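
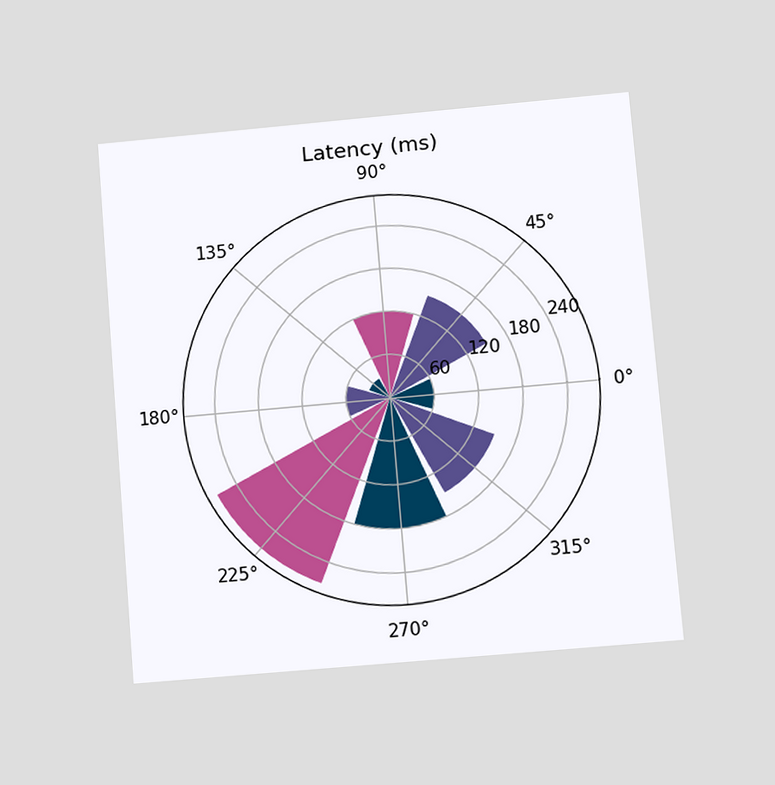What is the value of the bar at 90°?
120ms

The chart is tilted about 5° counter-clockwise and viewed slightly from below. The bar at 90° reaches 120ms on the radial axis.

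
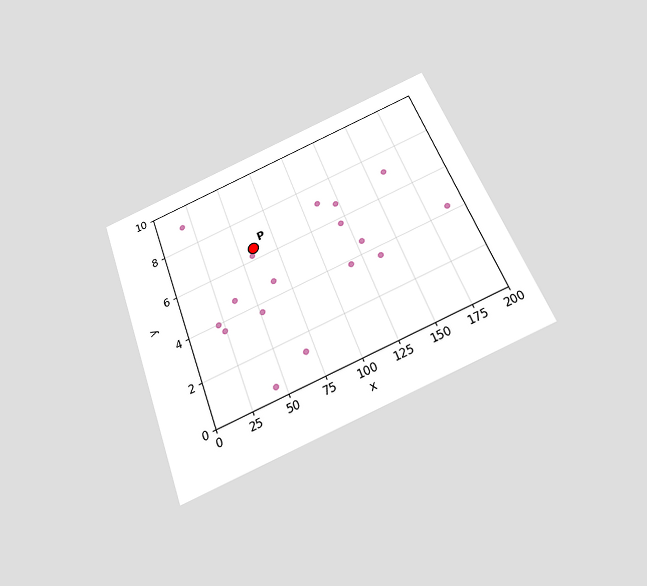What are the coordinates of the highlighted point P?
(60, 6.5)

The chart is tilted about 21° counter-clockwise and viewed slightly from below. Following the gridlines from P to each axis, P sits at (60, 6.5).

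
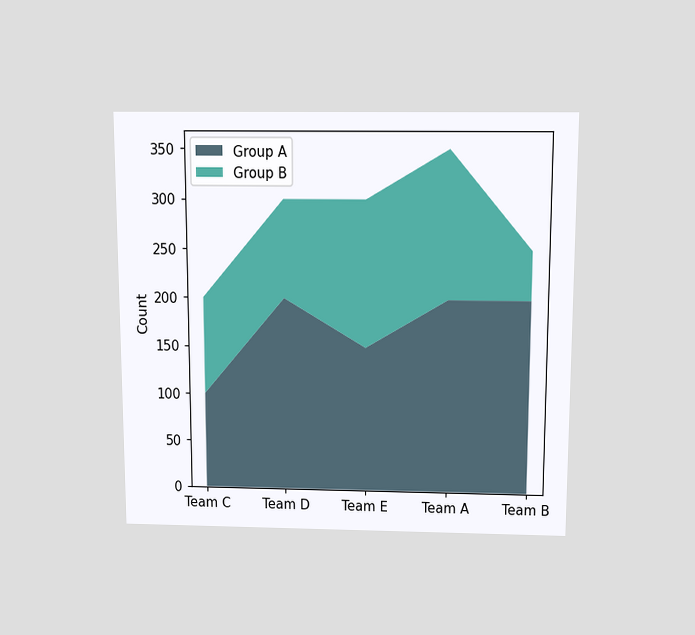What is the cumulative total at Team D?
300

The chart is viewed slightly from above. The stacked total at Team D reaches 300.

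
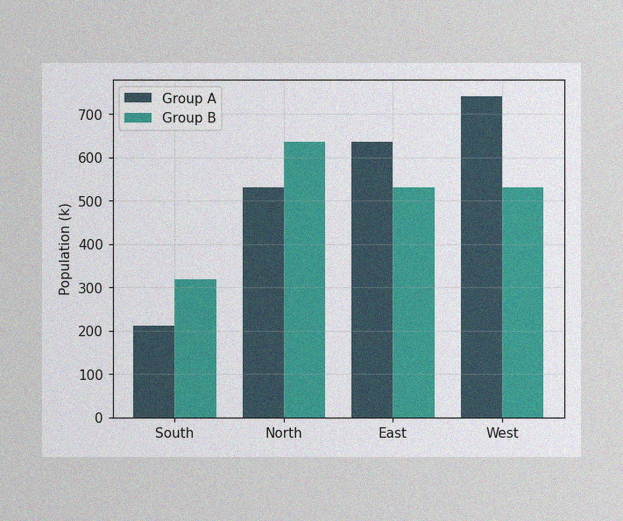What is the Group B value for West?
530k

The image has some photo noise and uneven lighting. The Group B bar at West reaches 530k on the y-axis.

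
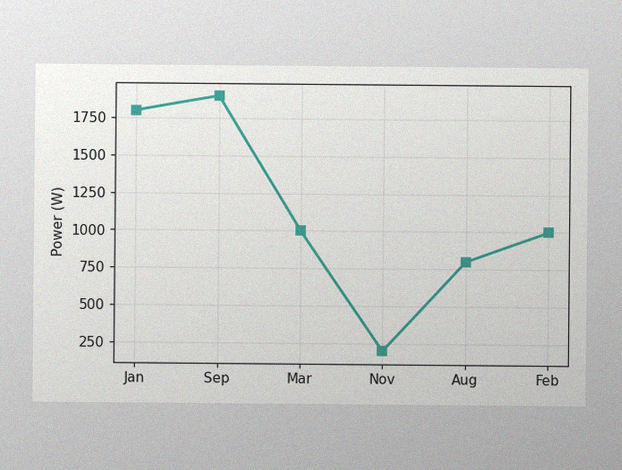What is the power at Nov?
The image has some photo noise and uneven lighting. At Nov, the line is at 200W.

200W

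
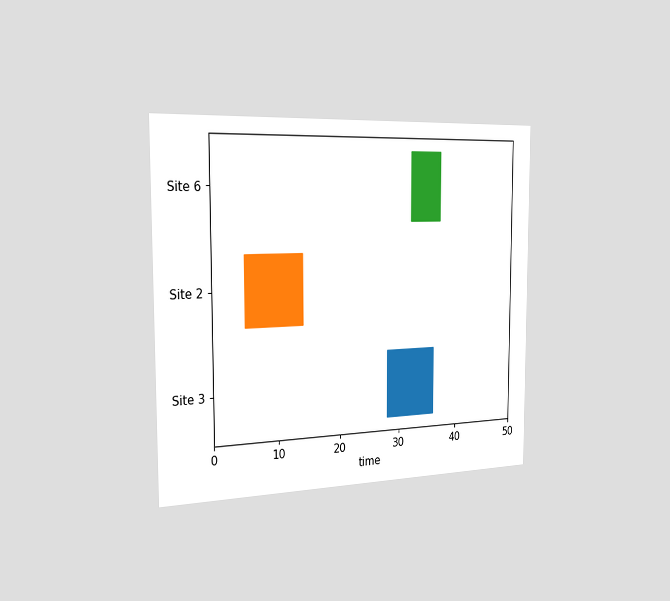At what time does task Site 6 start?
The chart is viewed slightly from the left. The Site 6 bar begins at t=32.

32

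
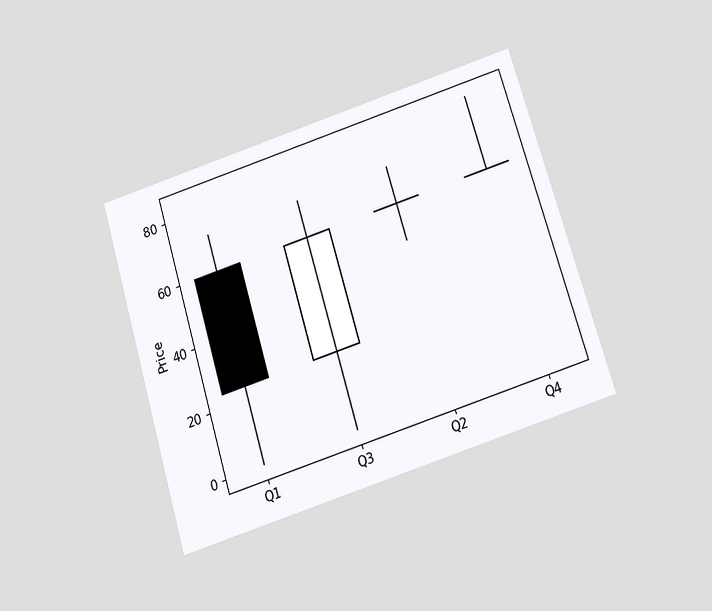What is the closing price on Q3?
The chart is tilted about 17° counter-clockwise and viewed slightly from below. The Q3 candle closes at 60.

60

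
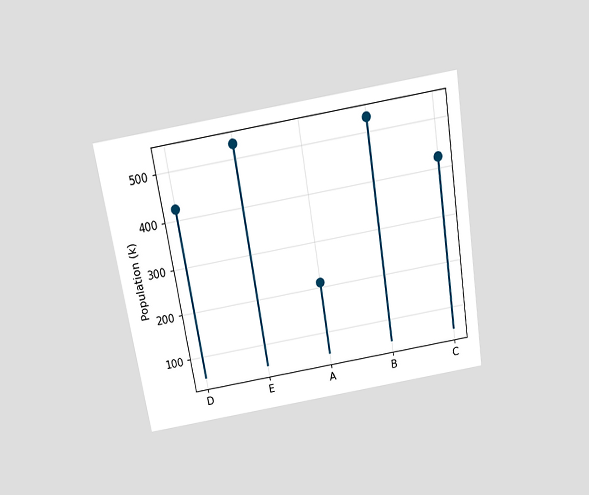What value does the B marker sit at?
530k

The chart is tilted about 9° counter-clockwise and viewed slightly from above. The B marker sits at 530k.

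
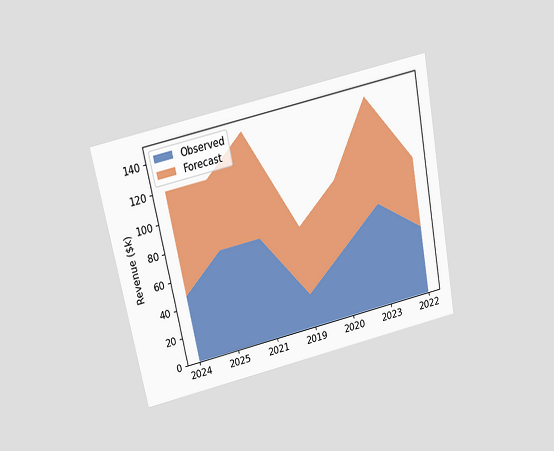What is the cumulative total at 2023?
The chart is tilted about 11° counter-clockwise and viewed slightly from above. The stacked total at 2023 reaches $144k.

$144k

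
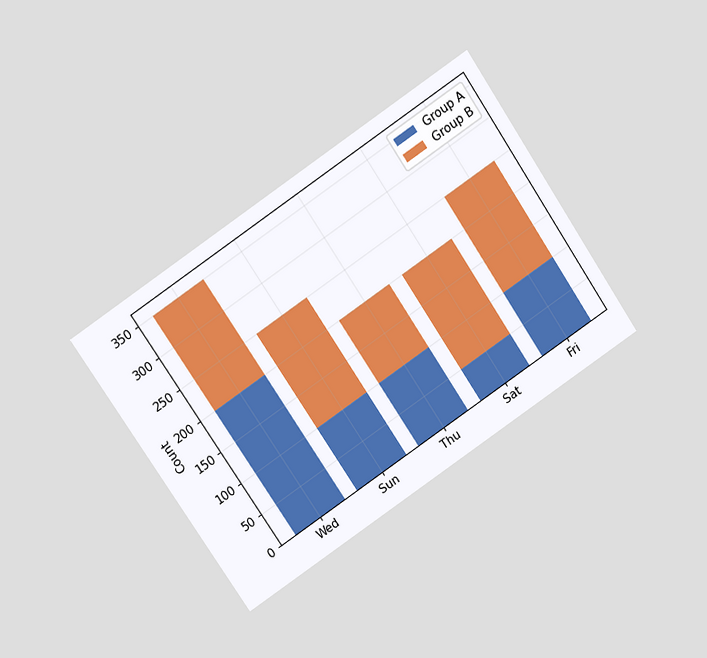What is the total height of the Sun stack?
250

The chart is tilted about 34° counter-clockwise and viewed at a slight angle. The Sun stack's top reaches 250 on the y-axis.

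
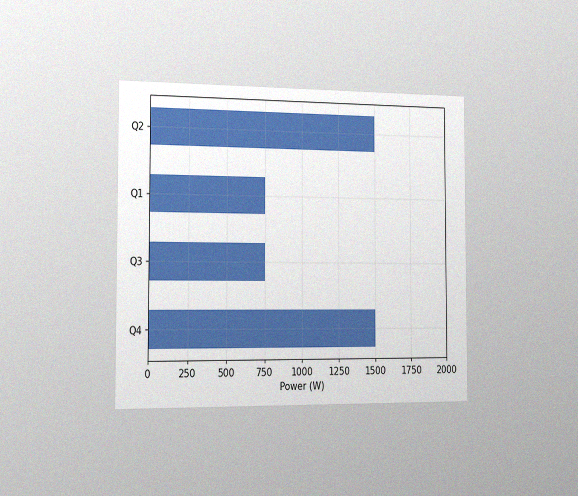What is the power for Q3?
The chart is viewed slightly from the left, with some photo noise. Reading along the chart's x-axis, the Q3 bar reaches 750W.

750W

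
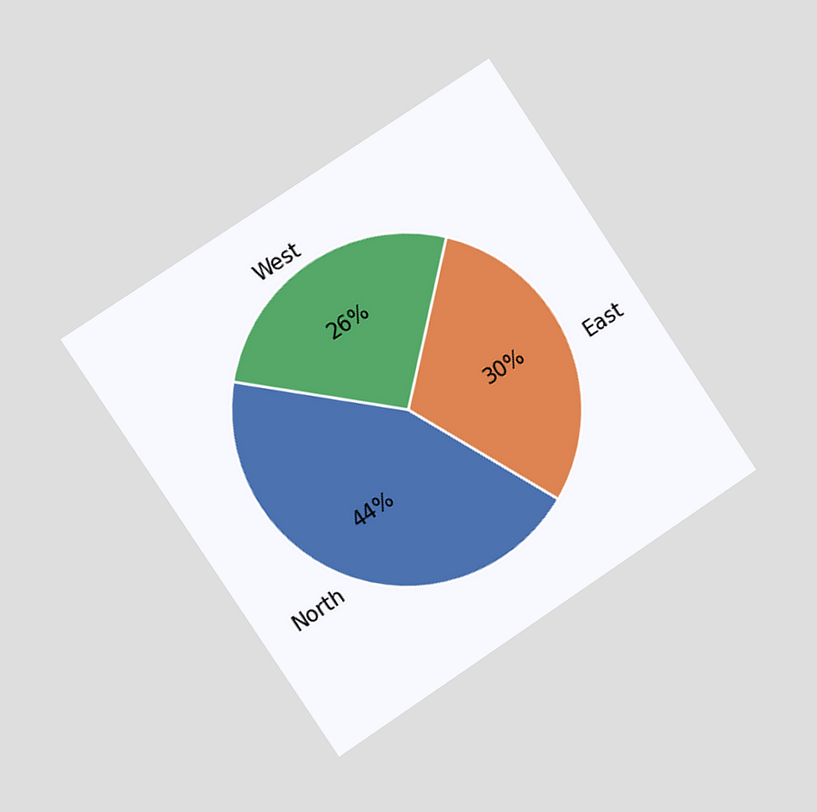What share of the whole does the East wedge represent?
30%

The chart is tilted about 34° counter-clockwise and viewed slightly from the left. The East slice takes up 30% of the pie.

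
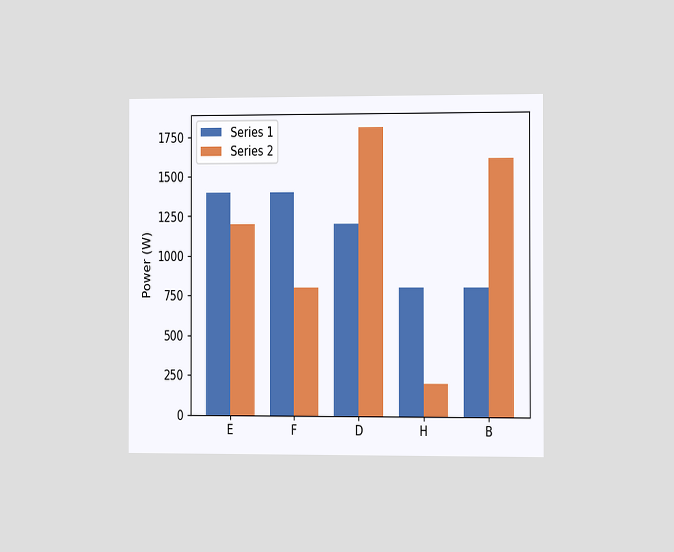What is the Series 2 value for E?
1200W

The chart is viewed slightly from the right. The Series 2 bar at E reaches 1200W on the y-axis.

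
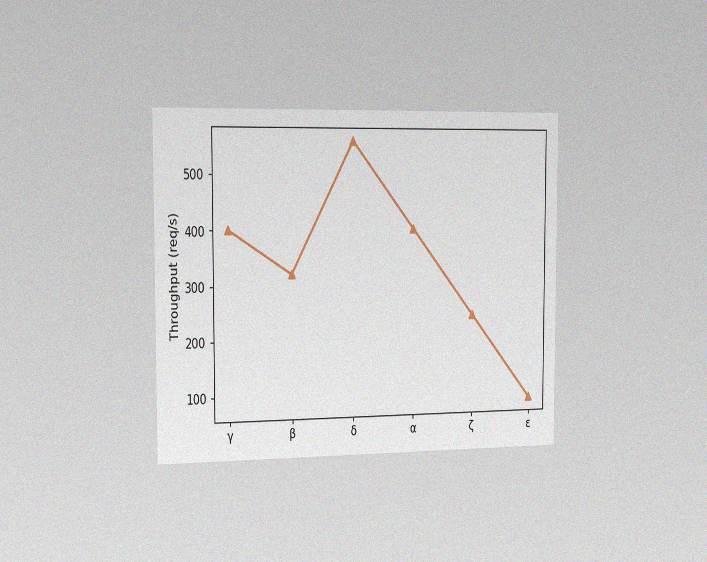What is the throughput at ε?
The chart is viewed slightly from the left, with some photo noise. At ε, the line is at 80req/s.

80req/s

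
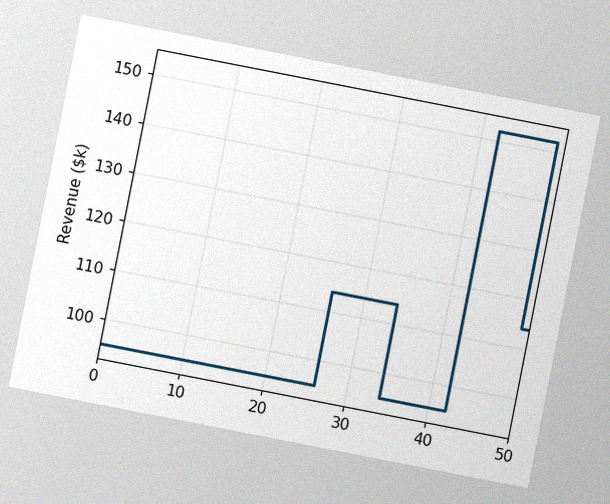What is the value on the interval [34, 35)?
$95k

The chart is tilted about 11° clockwise, with some photo noise. On [34, 35) the step sits at $95k.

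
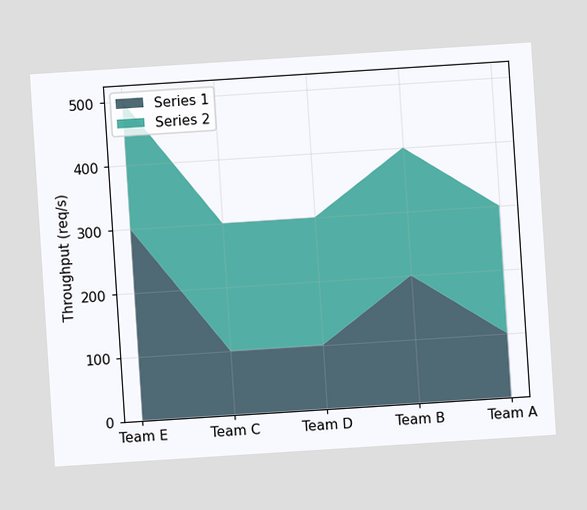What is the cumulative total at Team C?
300req/s

The chart is tilted about 4° counter-clockwise. The stacked total at Team C reaches 300req/s.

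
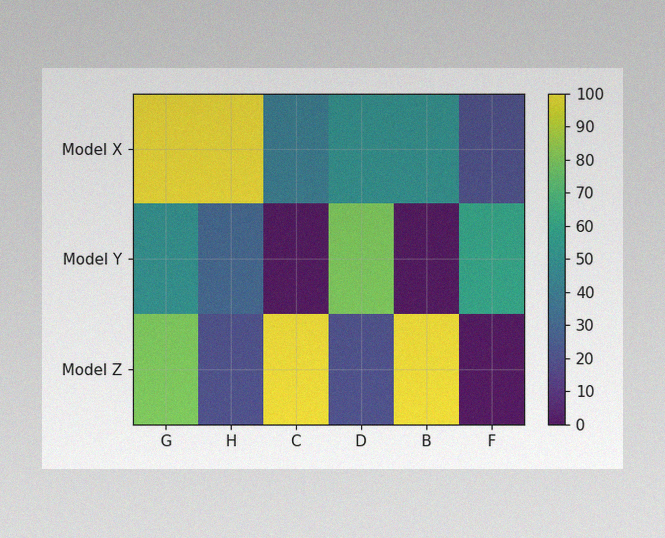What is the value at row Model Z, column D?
The image has some photo noise and uneven lighting. Matching cell (Model Z, D) against the colorbar gives 20.

20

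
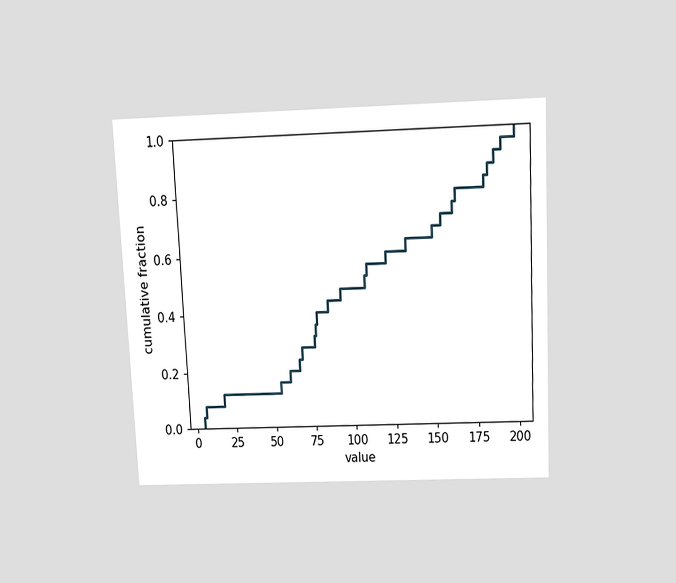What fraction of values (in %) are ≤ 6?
The chart is tilted about 3° counter-clockwise and viewed slightly from above. At x=6 the ECDF step is at 8%.

8%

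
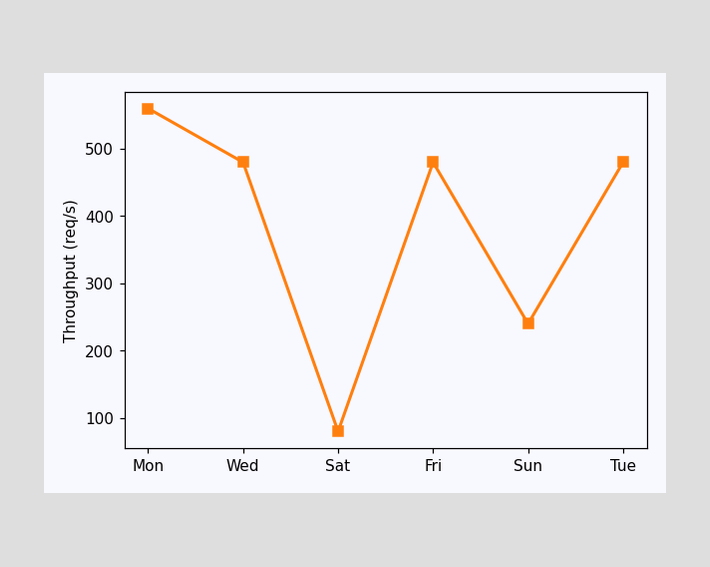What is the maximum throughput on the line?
560req/s

The highest point is at Mon, and reading across to the y-axis gives 560req/s.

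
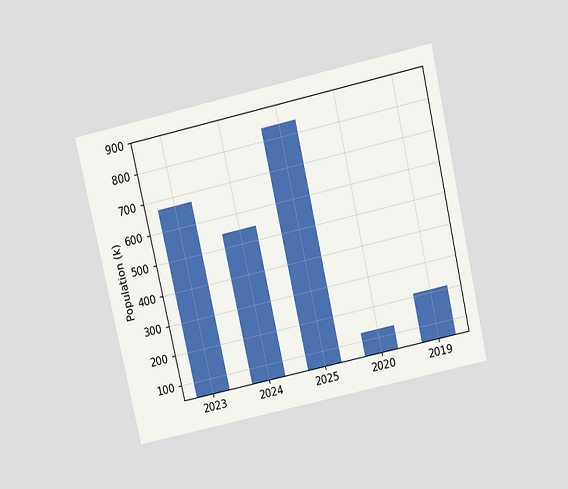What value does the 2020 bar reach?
126k

The chart is tilted about 13° counter-clockwise and viewed slightly from above. Reading along the chart's y-axis, the 2020 bar reaches 126k.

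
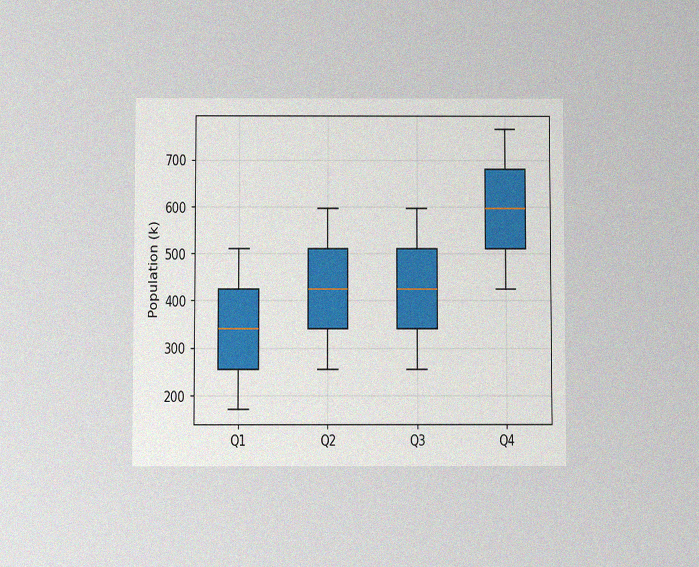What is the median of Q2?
425k

The chart is viewed at a slight angle, with some photo noise. The median line in the Q2 box sits at 425k.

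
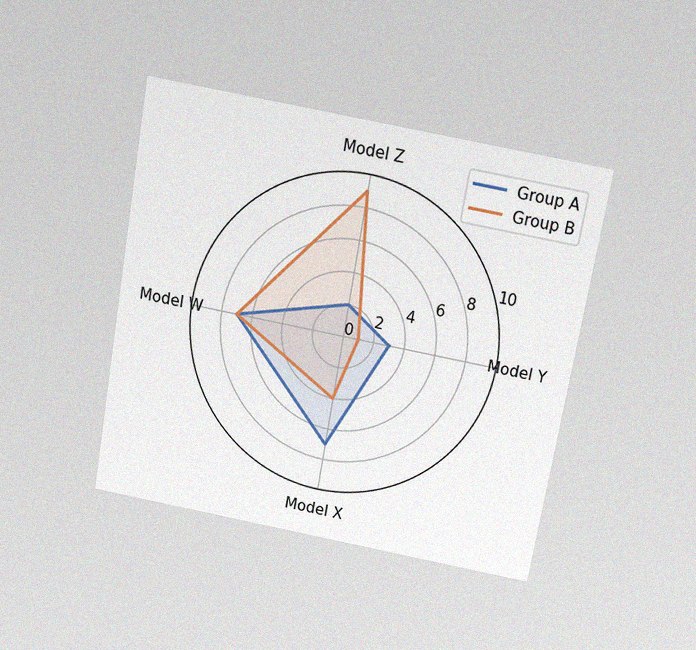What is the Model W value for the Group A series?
The chart is tilted about 10° clockwise and viewed slightly from above, with some photo noise. On the Model W axis, Group A reaches 7.

7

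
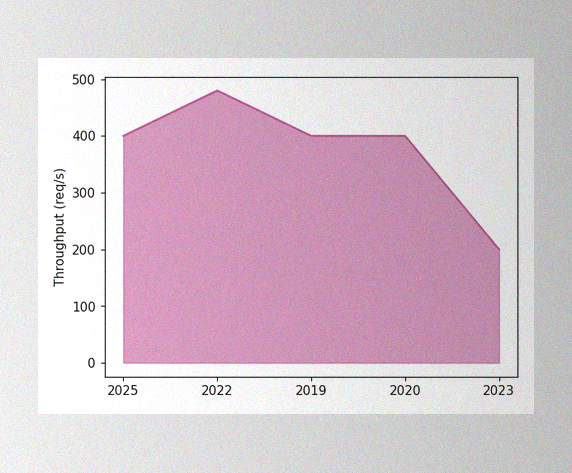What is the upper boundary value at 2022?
480req/s

The image has some photo noise and uneven lighting. At 2022 the upper boundary is at 480req/s.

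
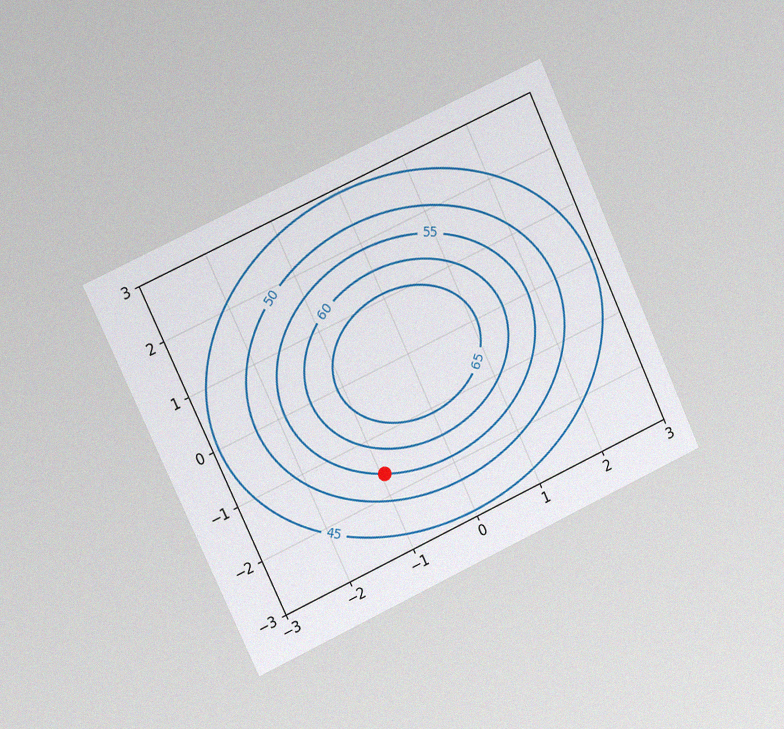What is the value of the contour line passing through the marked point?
55

The chart is tilted about 25° counter-clockwise and viewed slightly from the left, with some photo noise. The marked point sits on the contour labelled 55.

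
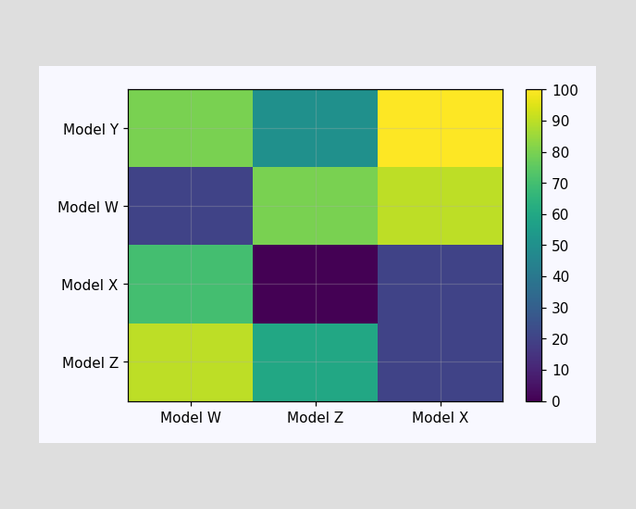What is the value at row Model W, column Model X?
Matching cell (Model W, Model X) against the colorbar gives 90.

90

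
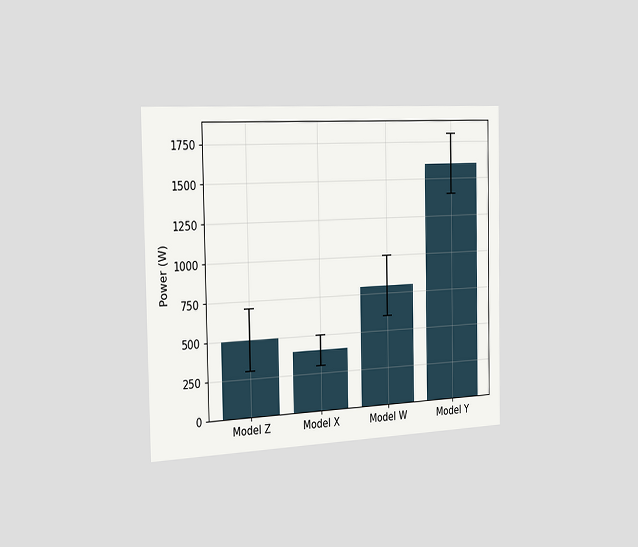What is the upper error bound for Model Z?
The chart is viewed slightly from the left. The Model Z bar's upper whisker reaches 700W.

700W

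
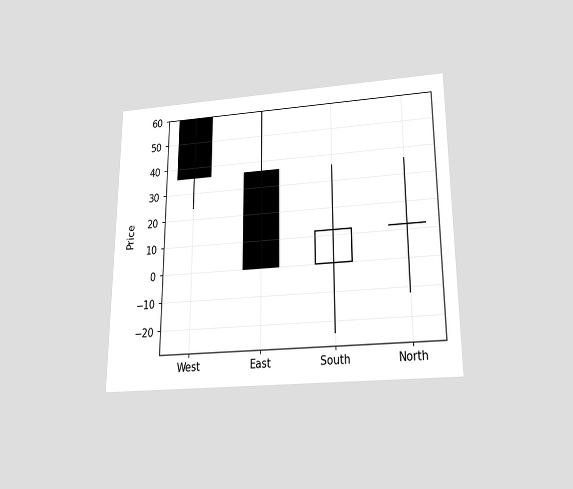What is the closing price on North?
12

The chart is viewed slightly from below. The North candle closes at 12.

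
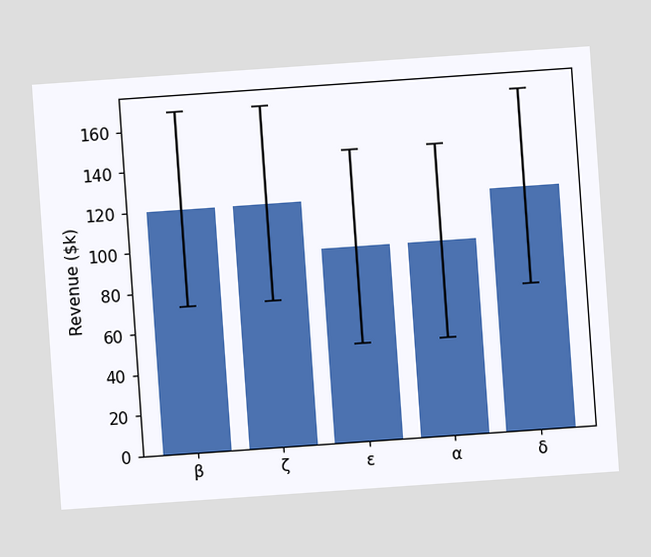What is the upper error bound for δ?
The chart is tilted about 4° counter-clockwise. The δ bar's upper whisker reaches $168k.

$168k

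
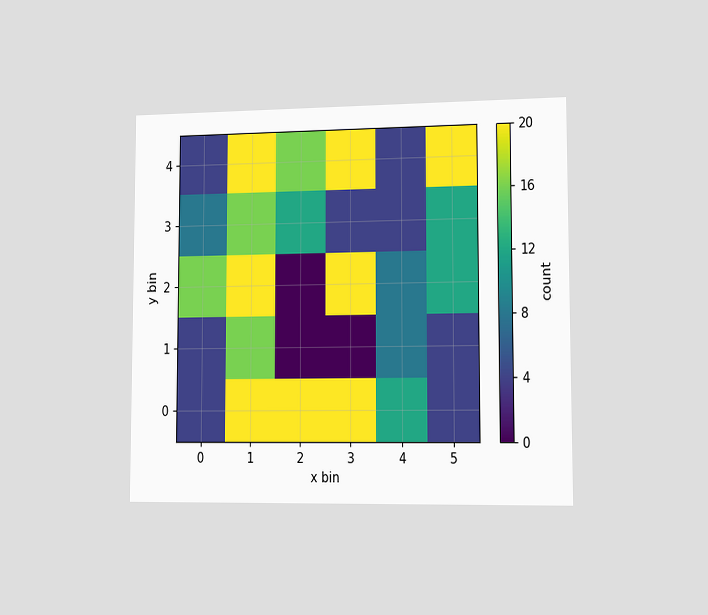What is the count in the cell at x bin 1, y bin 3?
The chart is viewed slightly from the right. Matching the cell (1, 3) against the colorbar gives 16.

16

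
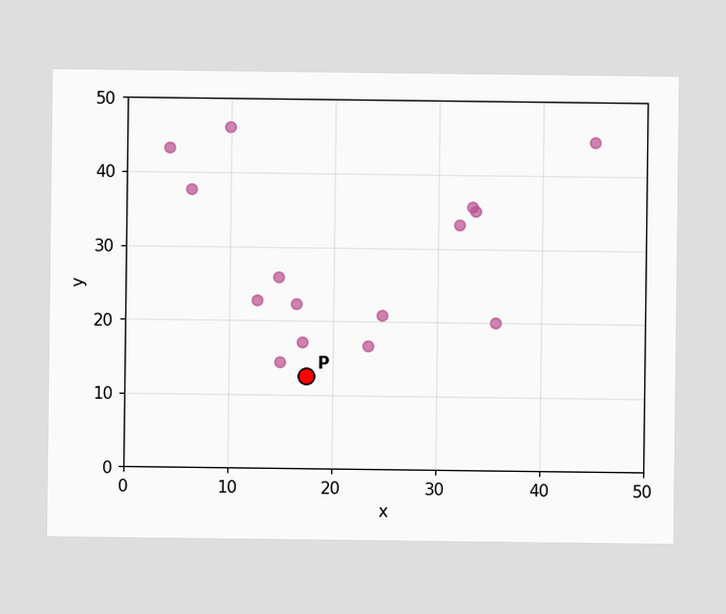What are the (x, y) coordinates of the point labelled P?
(17.5, 12.5)

Following the gridlines from P to each axis, P sits at (17.5, 12.5).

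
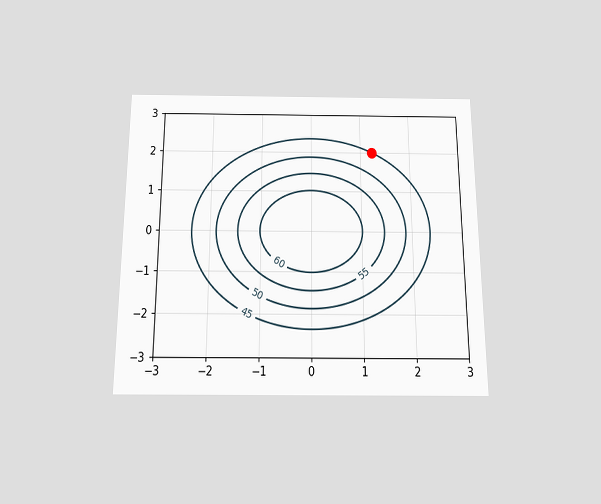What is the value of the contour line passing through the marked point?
45

The chart is viewed slightly from below. The marked point sits on the contour labelled 45.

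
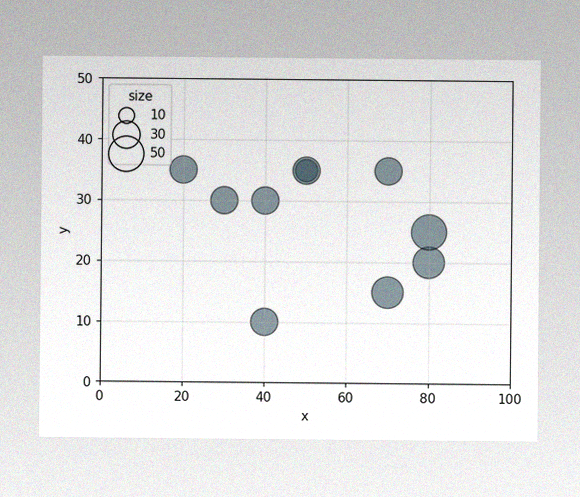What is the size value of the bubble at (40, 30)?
The image has some photo noise and uneven lighting. Matching the bubble at (40, 30) against the size legend gives 30.

30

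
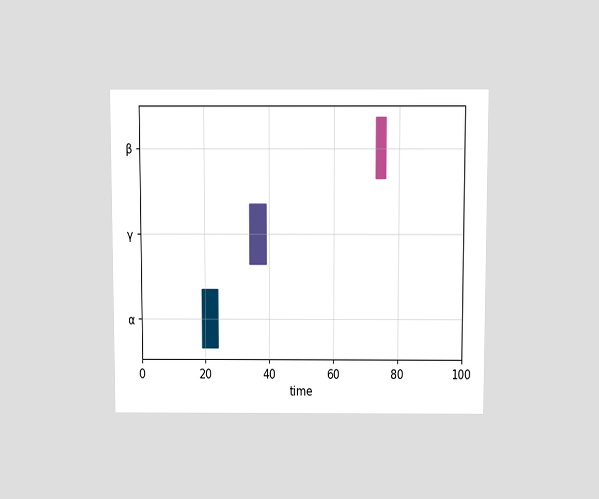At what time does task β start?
The chart is viewed slightly from above. The β bar begins at t=73.

73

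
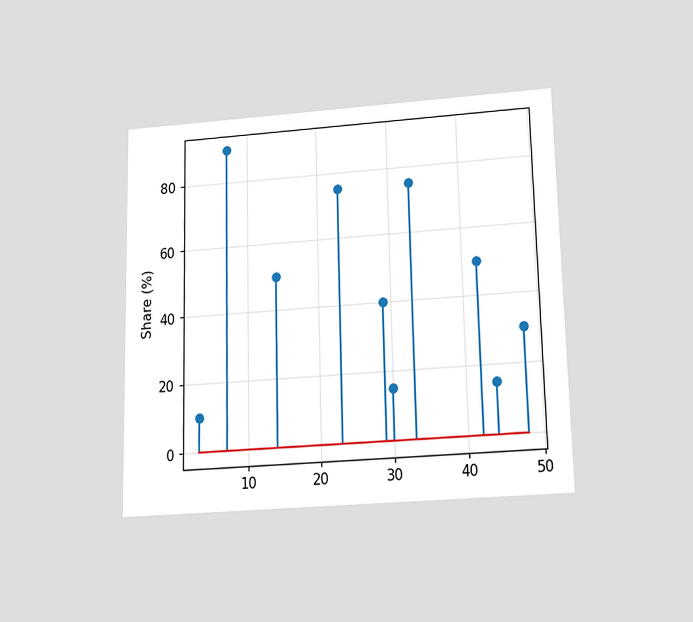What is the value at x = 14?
The chart is viewed slightly from below. The stem at x=14 reaches 50%.

50%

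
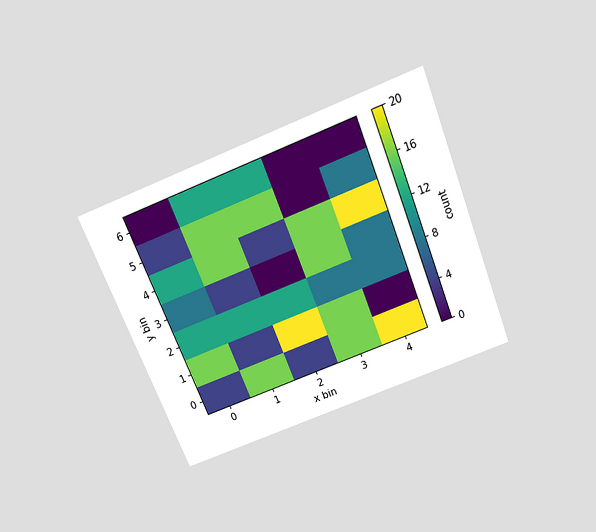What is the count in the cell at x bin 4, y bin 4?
The chart is tilted about 22° counter-clockwise and viewed slightly from above. Matching the cell (4, 4) against the colorbar gives 20.

20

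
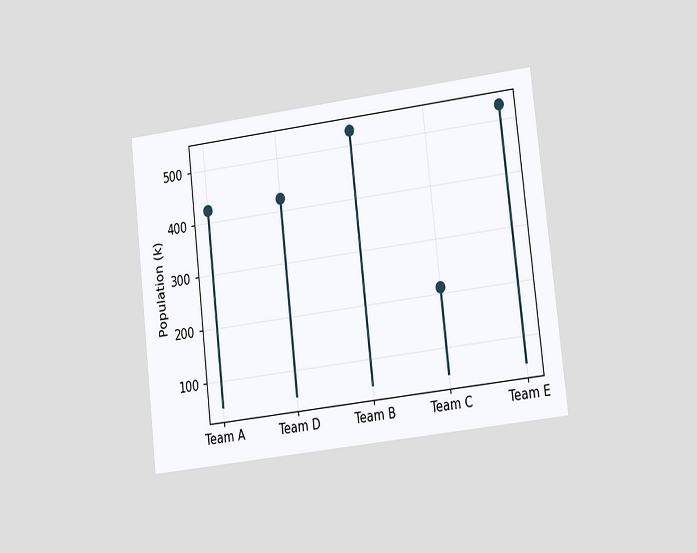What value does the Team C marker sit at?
The chart is tilted about 7° counter-clockwise and viewed slightly from the right. The Team C marker sits at 212k.

212k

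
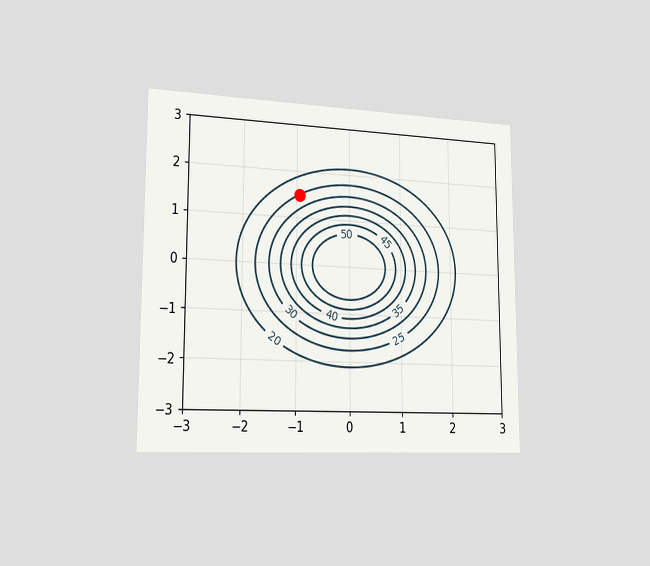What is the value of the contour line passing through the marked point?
The chart is viewed slightly from the left. The marked point sits on the contour labelled 25.

25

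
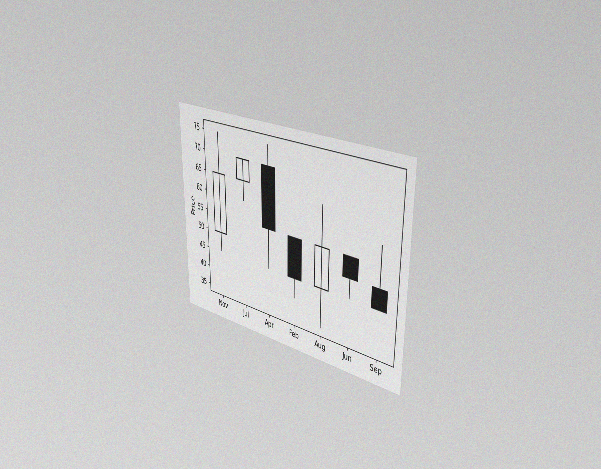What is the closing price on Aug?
The chart is viewed slightly from the right, with some photo noise. The Aug candle closes at 55.

55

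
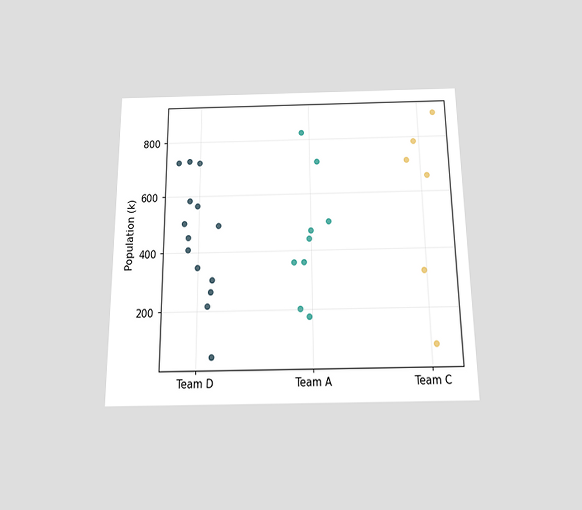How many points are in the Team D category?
The chart is viewed slightly from below. Counting the markers in the Team D column gives 14.

14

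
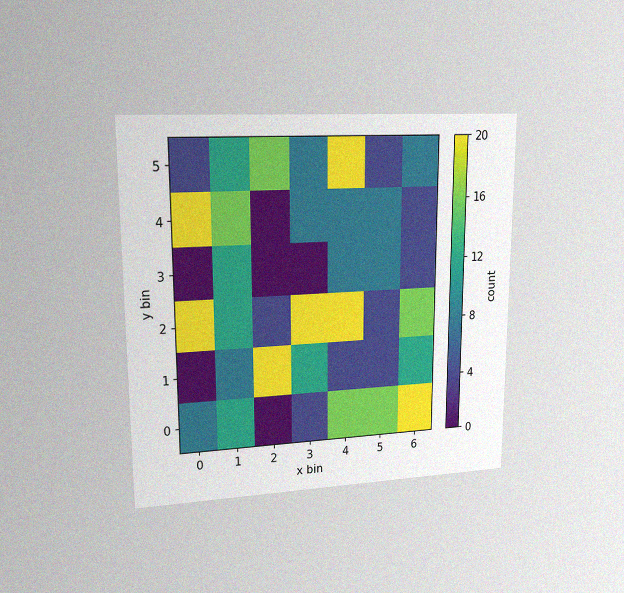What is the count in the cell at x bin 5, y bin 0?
The chart is viewed at a slight angle, with some photo noise. Matching the cell (5, 0) against the colorbar gives 16.

16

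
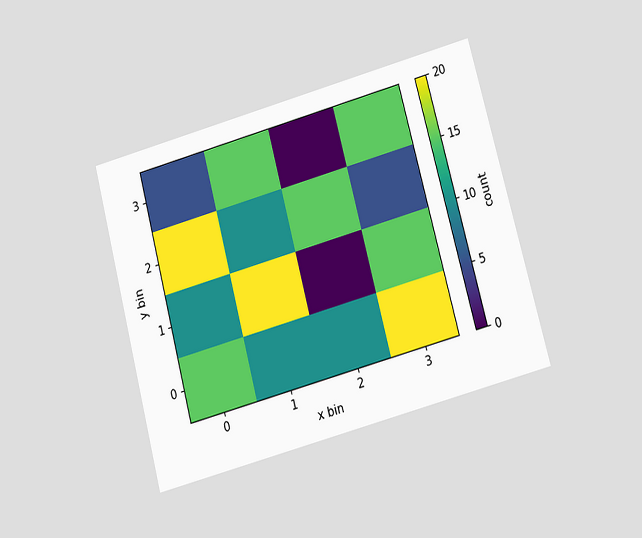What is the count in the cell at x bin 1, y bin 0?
10

The chart is tilted about 15° counter-clockwise and viewed at a slight angle. Matching the cell (1, 0) against the colorbar gives 10.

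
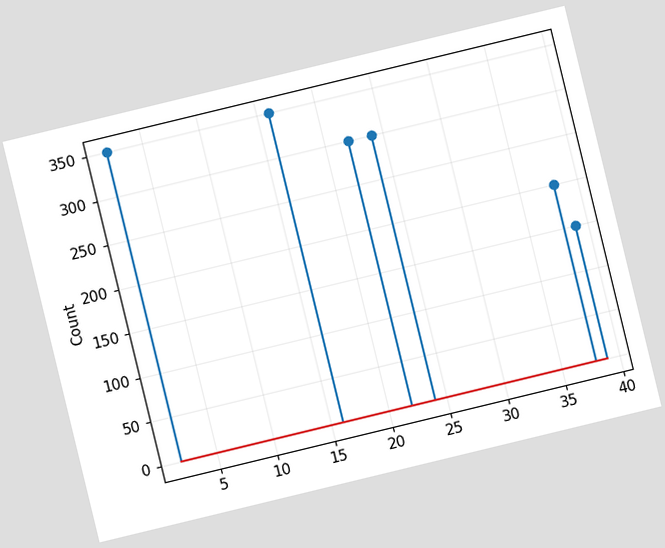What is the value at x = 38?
200

The chart is tilted about 14° counter-clockwise. The stem at x=38 reaches 200.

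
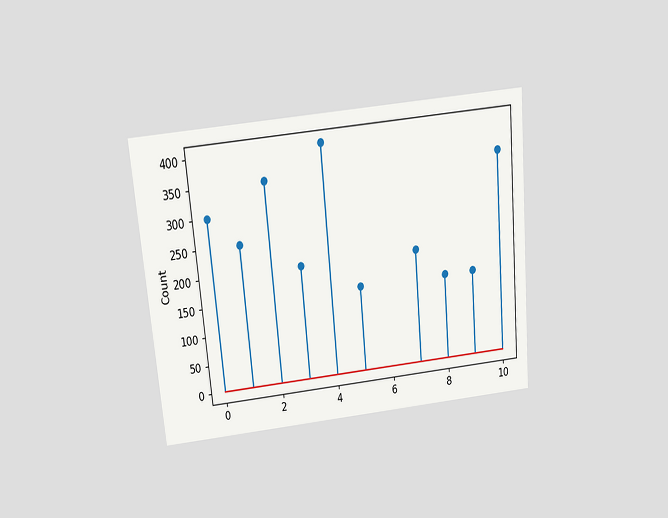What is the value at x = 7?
The chart is tilted about 5° counter-clockwise and viewed slightly from above. The stem at x=7 reaches 200.

200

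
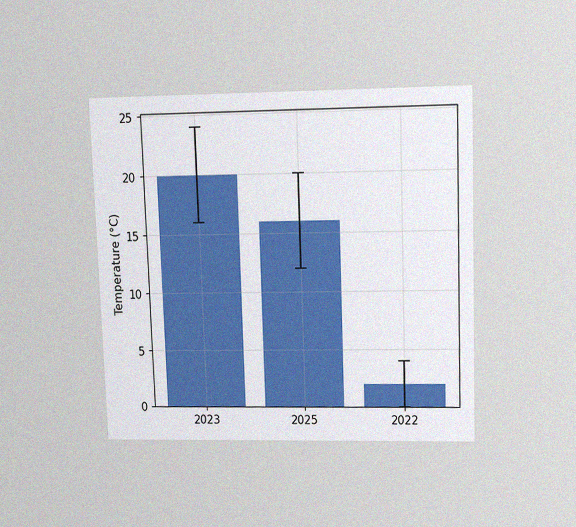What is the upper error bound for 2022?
4°C

The chart is tilted about 2° counter-clockwise and viewed slightly from above, with some photo noise. The 2022 bar's upper whisker reaches 4°C.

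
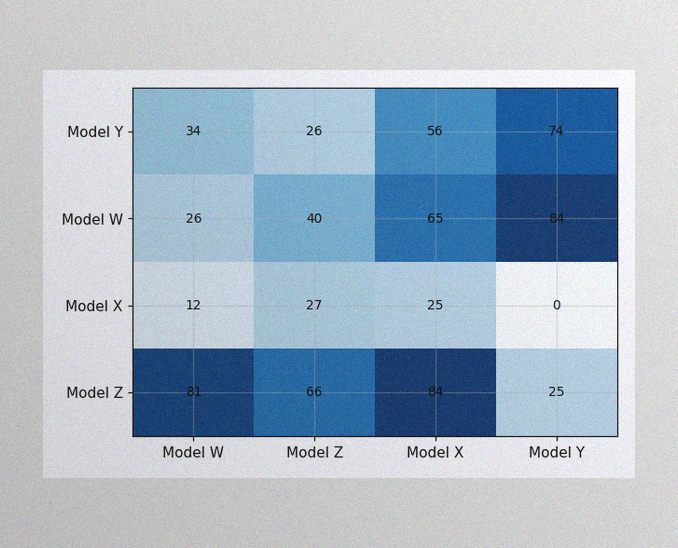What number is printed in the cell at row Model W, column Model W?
26

The image has some photo noise and uneven lighting. The (Model W, Model W) cell reads 26.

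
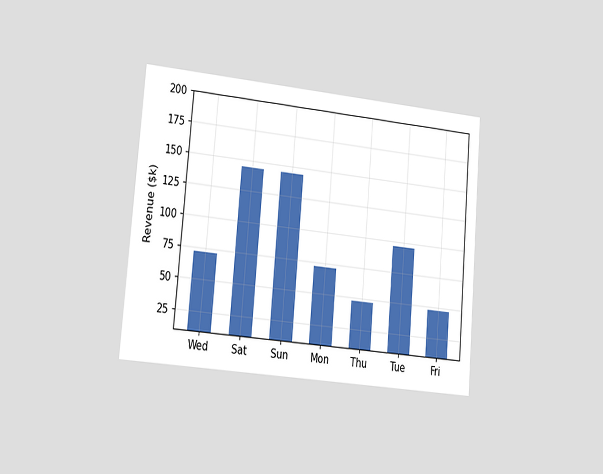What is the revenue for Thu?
$48k

The chart is tilted about 5° clockwise and viewed slightly from the left. Reading along the chart's y-axis, the Thu bar reaches $48k.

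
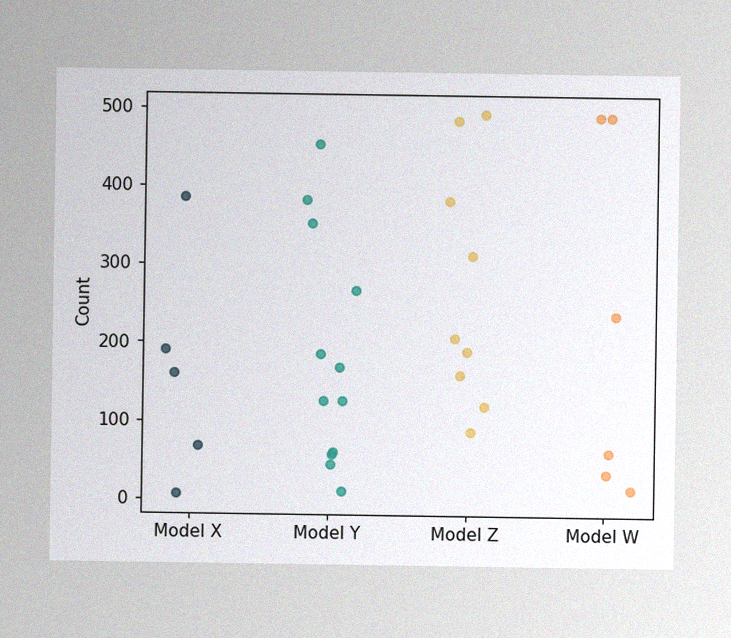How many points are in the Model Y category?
12

The image has some photo noise and uneven lighting. Counting the markers in the Model Y column gives 12.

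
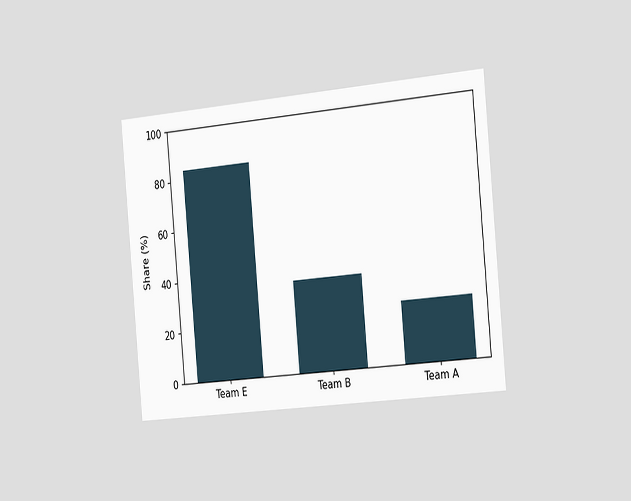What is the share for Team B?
The chart is tilted about 5° counter-clockwise and viewed slightly from the right. Reading along the chart's y-axis, the Team B bar reaches 36%.

36%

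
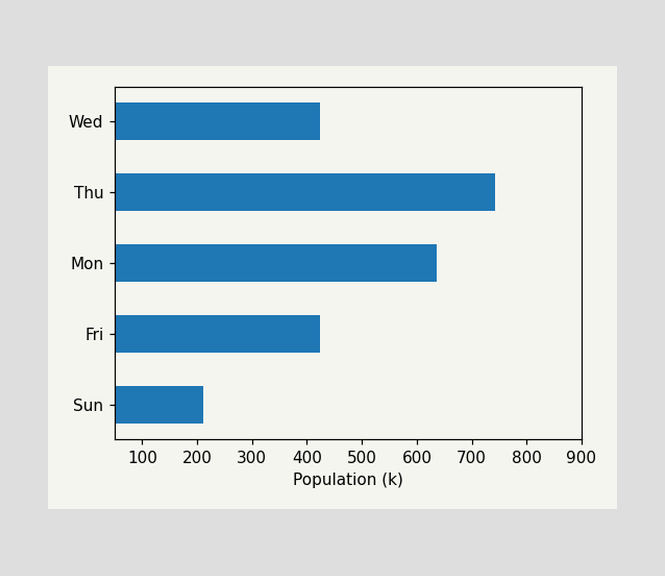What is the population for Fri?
424k

Reading along the chart's x-axis, the Fri bar reaches 424k.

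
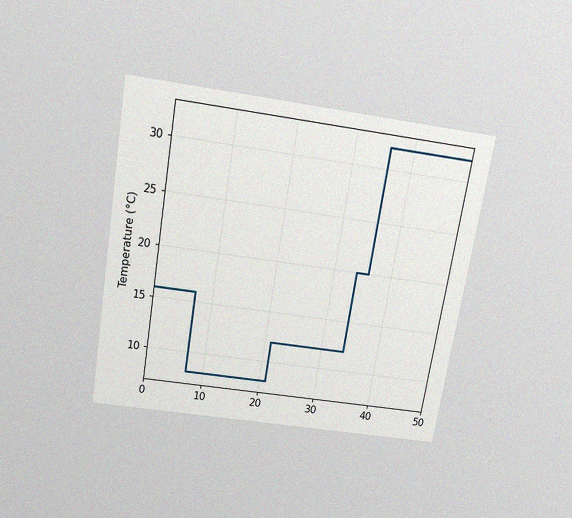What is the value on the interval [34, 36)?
20°C

The chart is tilted about 9° clockwise and viewed slightly from above, with some photo noise. On [34, 36) the step sits at 20°C.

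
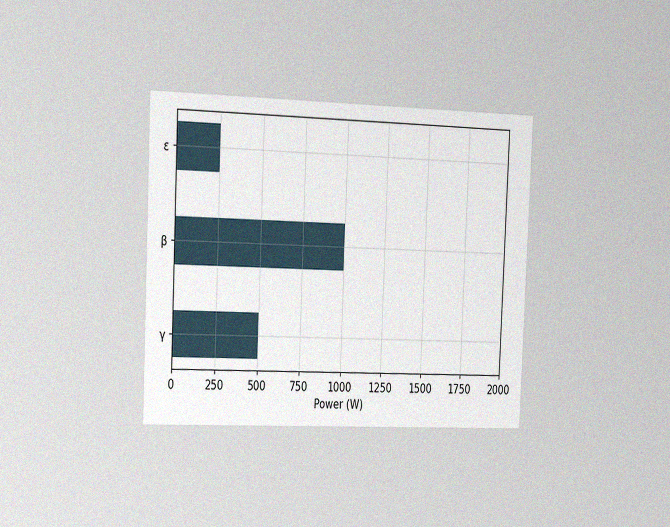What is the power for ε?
The chart is tilted about 2° clockwise and viewed slightly from the left, with some photo noise. Reading along the chart's x-axis, the ε bar reaches 250W.

250W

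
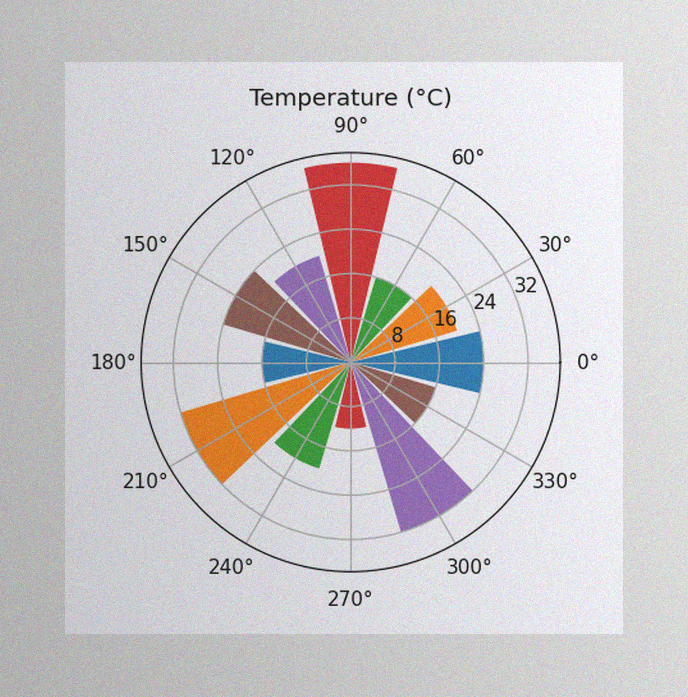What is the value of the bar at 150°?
24°C

The image has some photo noise and uneven lighting. The bar at 150° reaches 24°C on the radial axis.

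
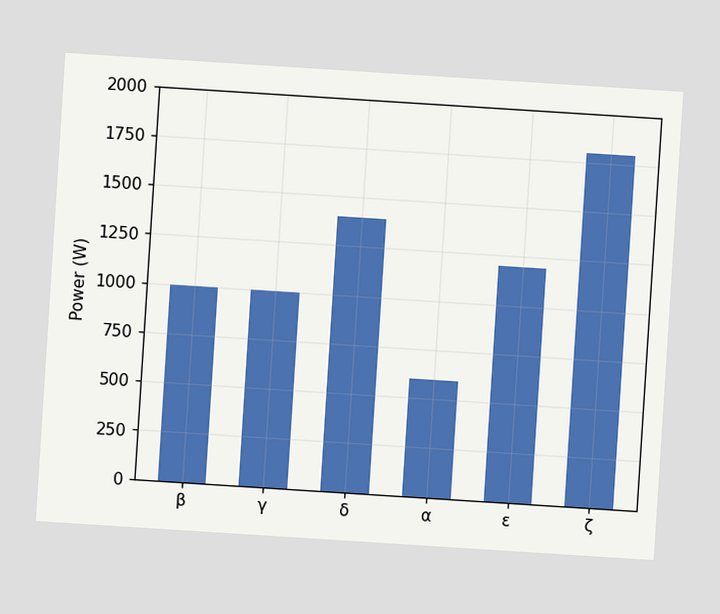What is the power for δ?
The chart is tilted about 4° clockwise. Reading along the chart's y-axis, the δ bar reaches 1400W.

1400W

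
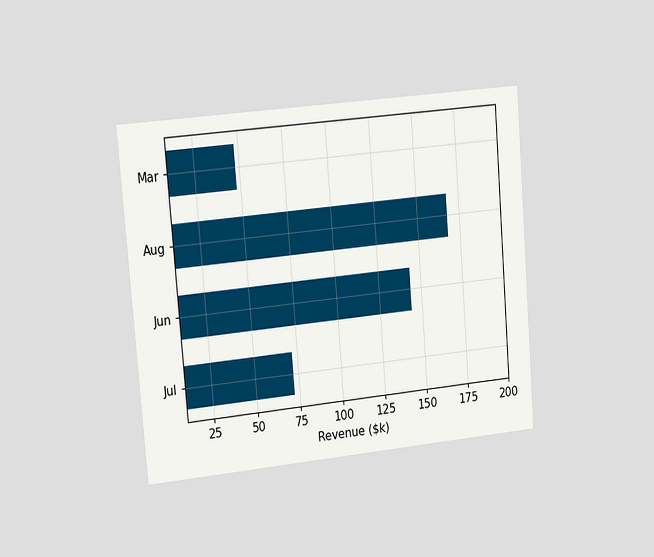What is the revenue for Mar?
The chart is tilted about 5° counter-clockwise and viewed slightly from the left. Reading along the chart's x-axis, the Mar bar reaches $48k.

$48k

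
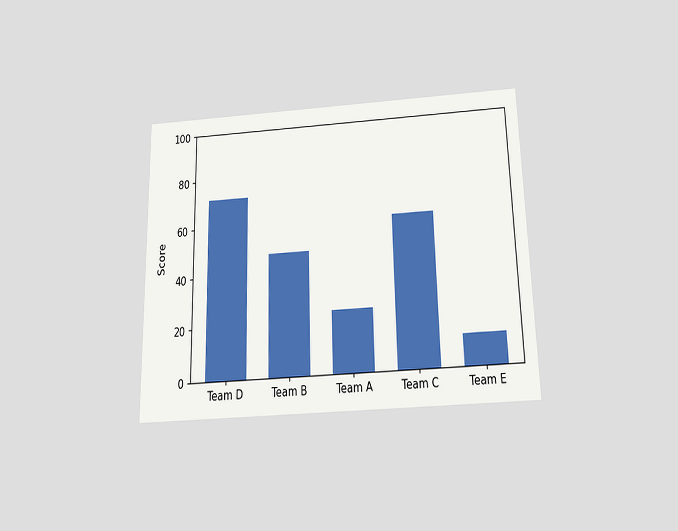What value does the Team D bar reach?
The chart is viewed slightly from below. Reading along the chart's y-axis, the Team D bar reaches 72.

72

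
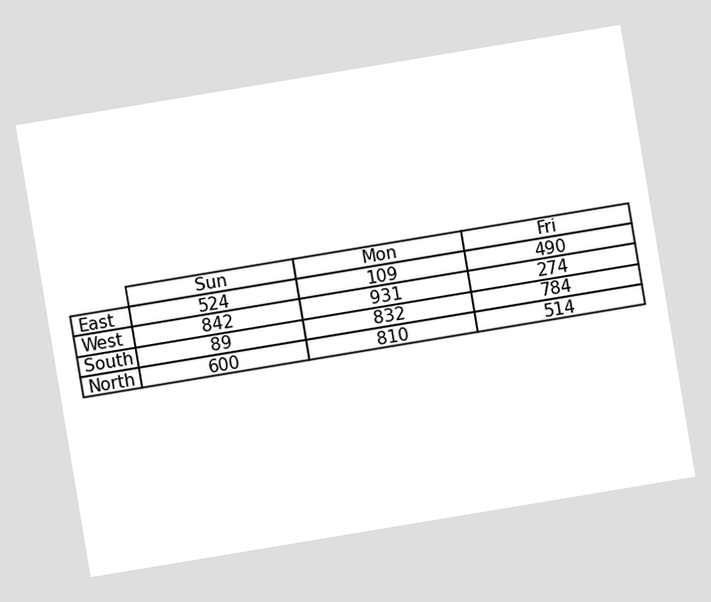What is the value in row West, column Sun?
The chart is tilted about 9° counter-clockwise. The (West, Sun) cell reads 842.

842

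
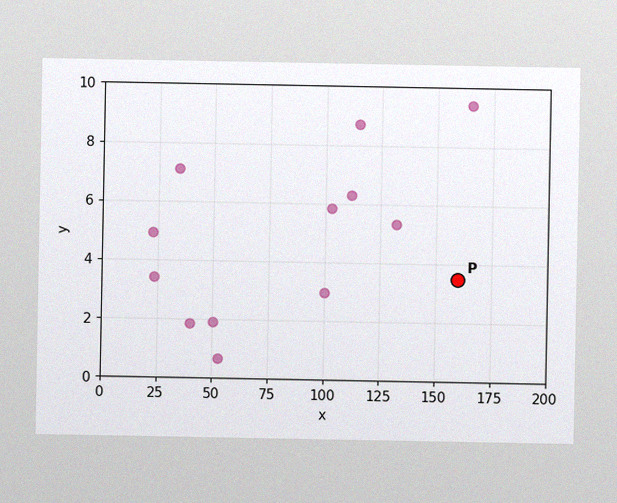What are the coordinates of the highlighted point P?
(160, 3.5)

The image has some photo noise and uneven lighting. Following the gridlines from P to each axis, P sits at (160, 3.5).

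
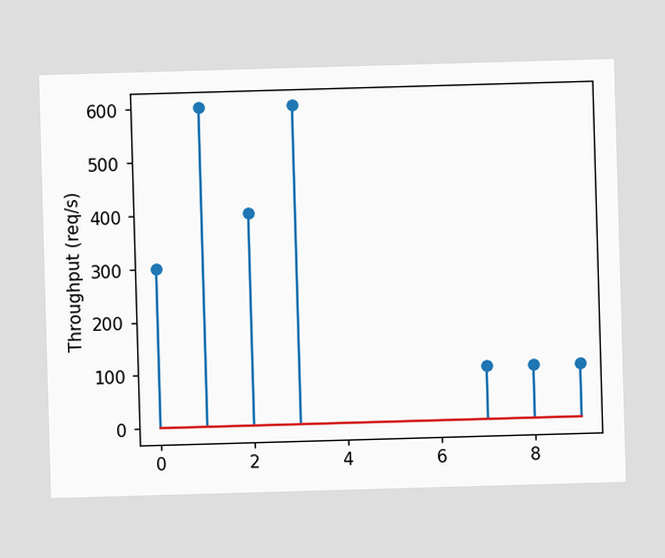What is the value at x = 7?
The stem at x=7 reaches 100req/s.

100req/s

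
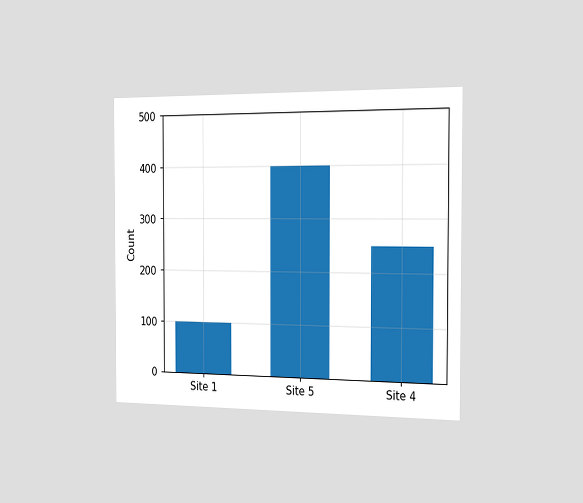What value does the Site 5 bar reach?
400

The chart is viewed slightly from the right. Reading along the chart's y-axis, the Site 5 bar reaches 400.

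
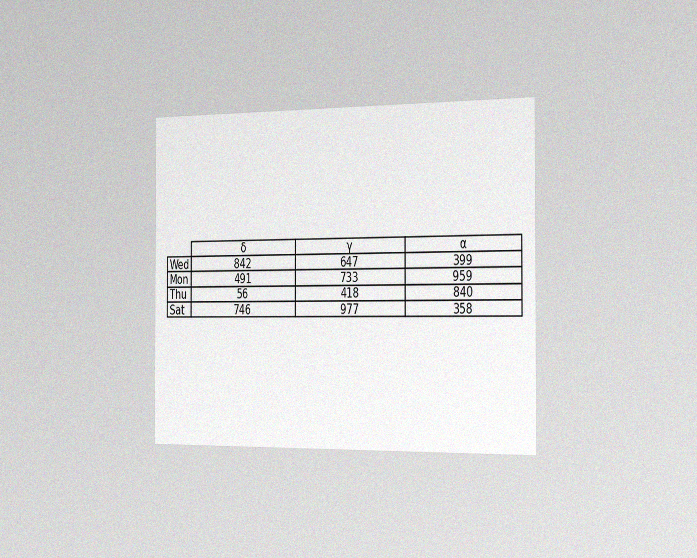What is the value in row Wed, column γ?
647

The chart is viewed slightly from the right, with some photo noise. The (Wed, γ) cell reads 647.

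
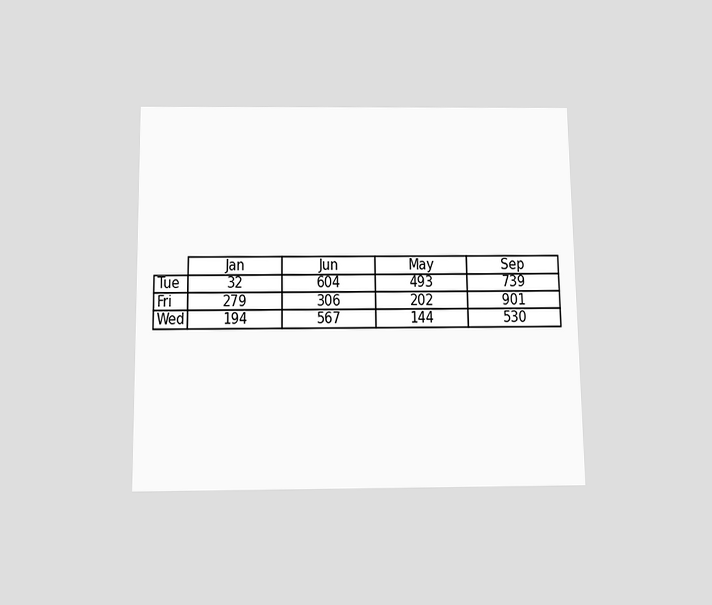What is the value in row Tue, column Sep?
The chart is viewed slightly from below. The (Tue, Sep) cell reads 739.

739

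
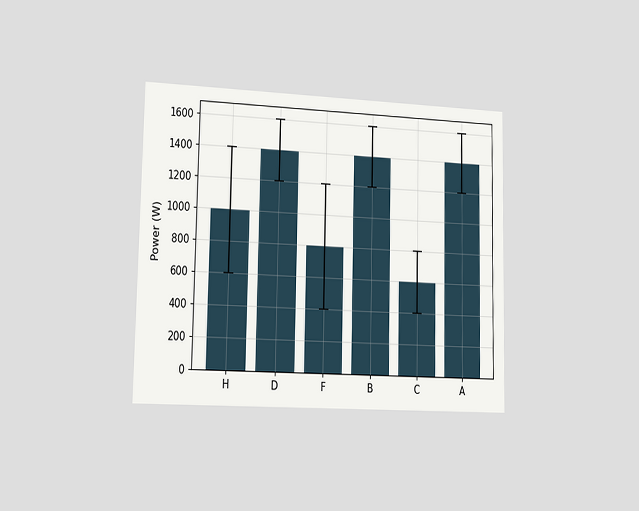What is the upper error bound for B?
The chart is viewed slightly from the left. The B bar's upper whisker reaches 1600W.

1600W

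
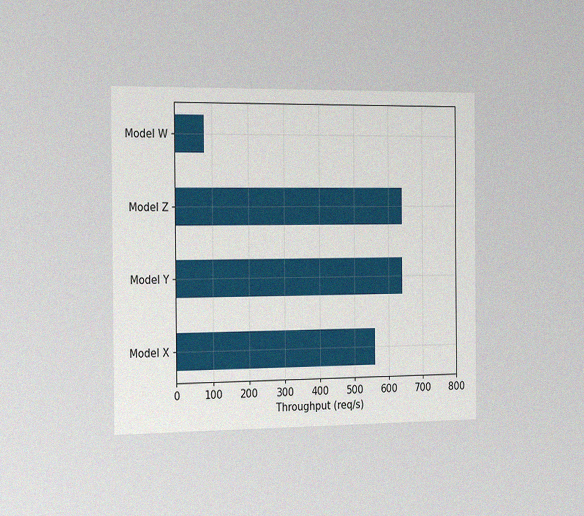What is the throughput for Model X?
560req/s

The chart is viewed slightly from the left, with some photo noise. Reading along the chart's x-axis, the Model X bar reaches 560req/s.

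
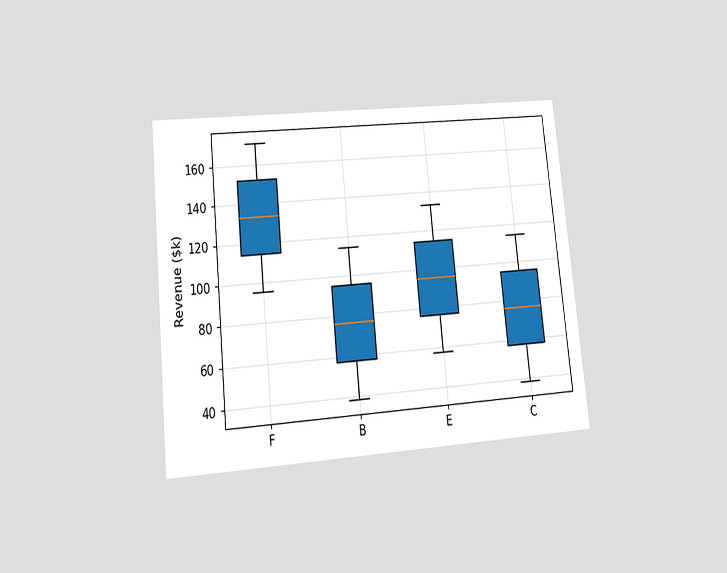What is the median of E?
$95k

The chart is tilted about 6° counter-clockwise and viewed at a slight angle. The median line in the E box sits at $95k.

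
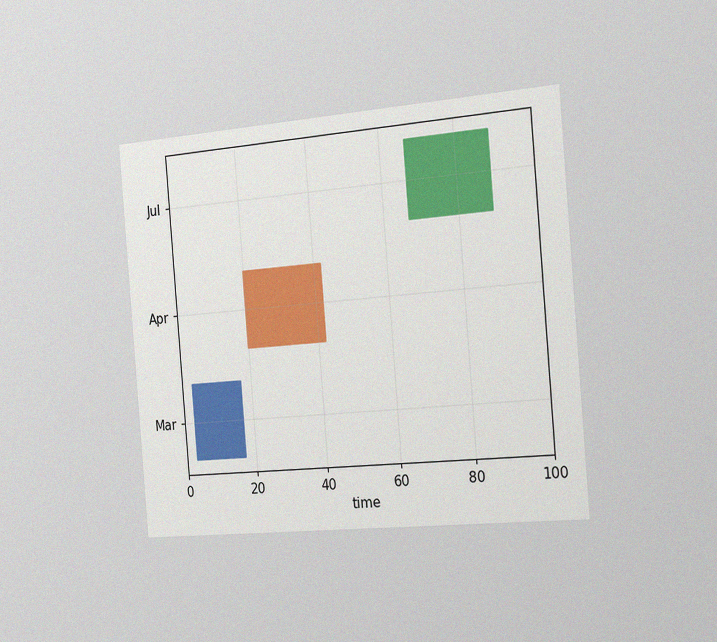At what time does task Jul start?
67

The chart is tilted about 5° counter-clockwise and viewed slightly from the right, with some photo noise. The Jul bar begins at t=67.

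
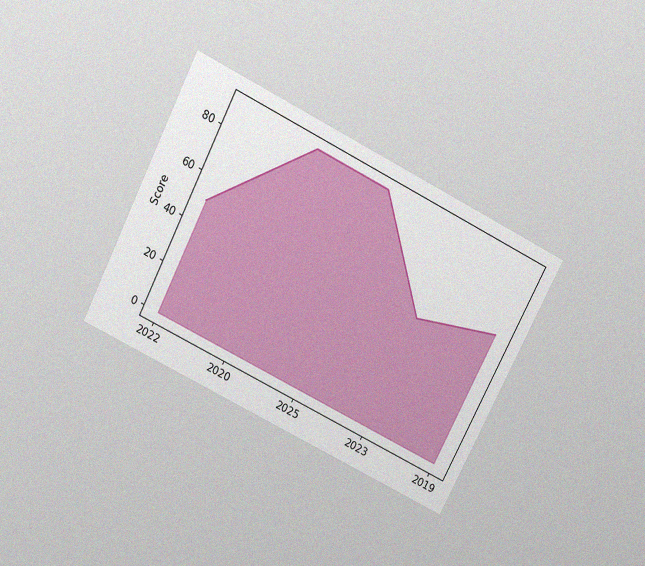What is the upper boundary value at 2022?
50

The chart is tilted about 27° clockwise and viewed slightly from above, with some photo noise. At 2022 the upper boundary is at 50.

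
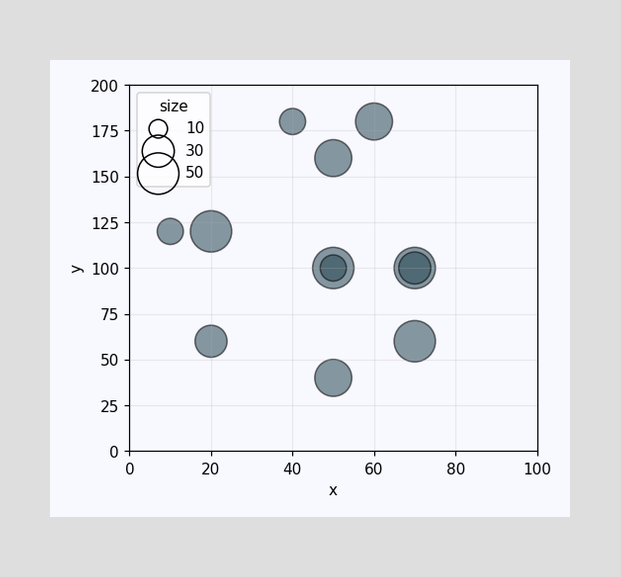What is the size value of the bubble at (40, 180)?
Matching the bubble at (40, 180) against the size legend gives 20.

20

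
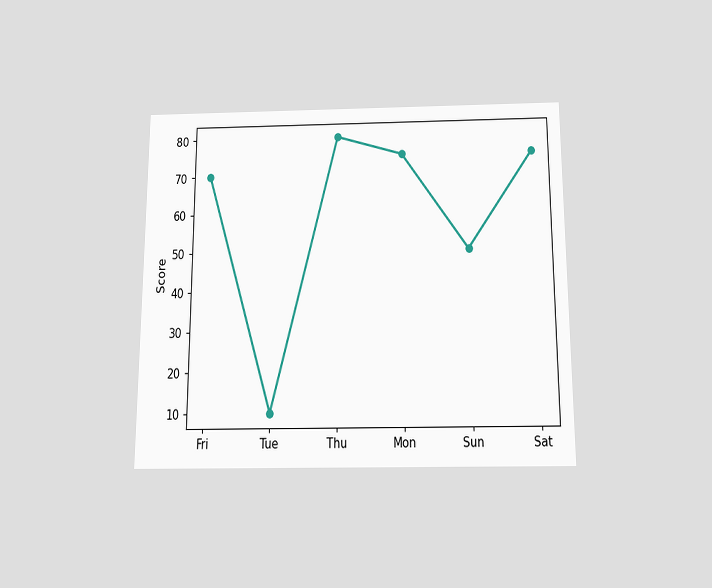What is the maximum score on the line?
80

The chart is viewed slightly from below. The highest point is at Thu, and reading across to the y-axis gives 80.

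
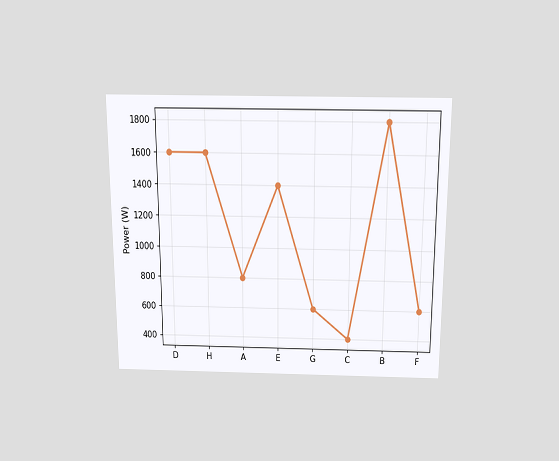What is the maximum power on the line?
1800W

The chart is viewed slightly from above. The highest point is at B, and reading across to the y-axis gives 1800W.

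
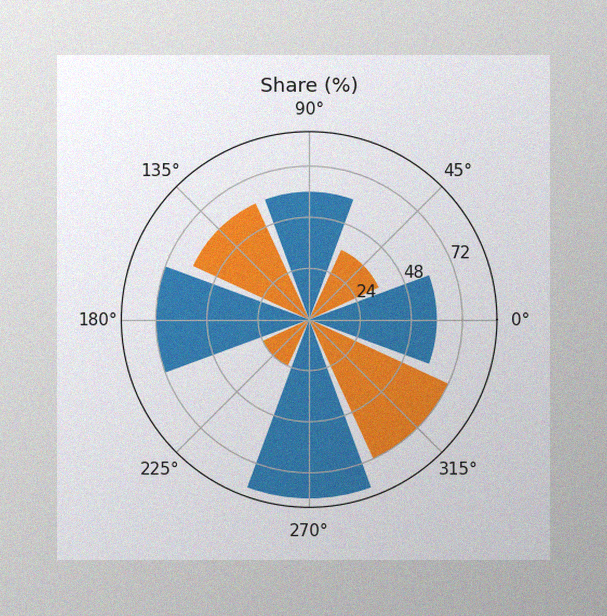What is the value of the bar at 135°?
60%

The image has some photo noise and uneven lighting. The bar at 135° reaches 60% on the radial axis.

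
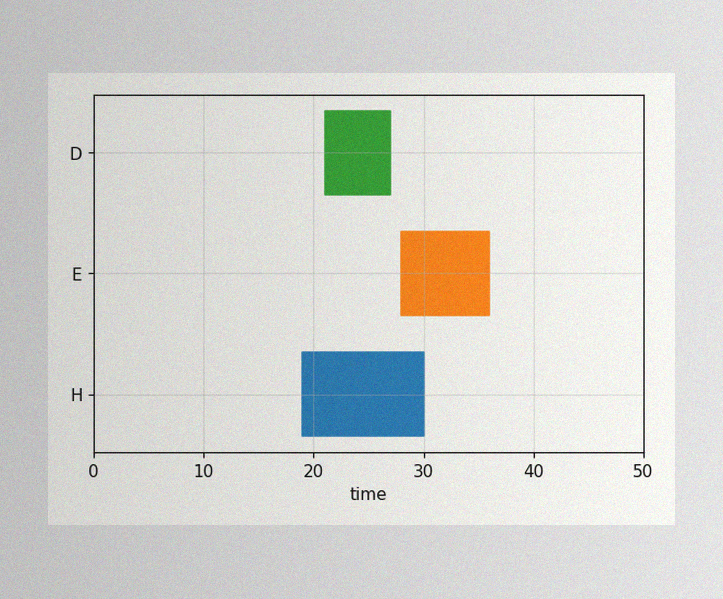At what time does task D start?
21

The image has some photo noise and uneven lighting. The D bar begins at t=21.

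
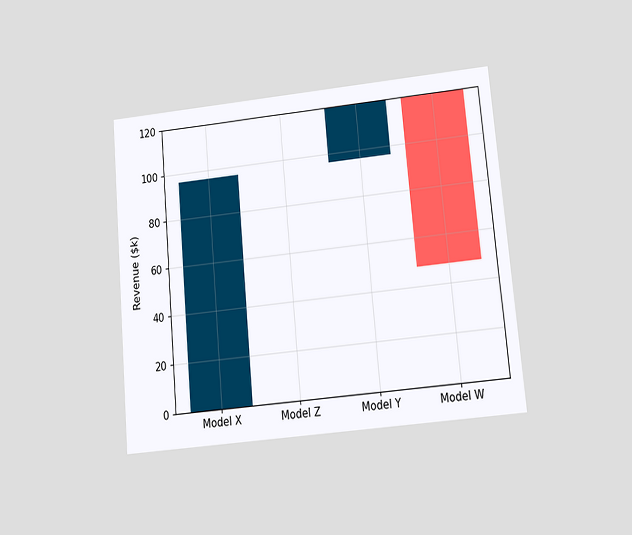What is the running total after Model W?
The chart is tilted about 5° counter-clockwise and viewed at a slight angle. After Model W the running total reaches $48k.

$48k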